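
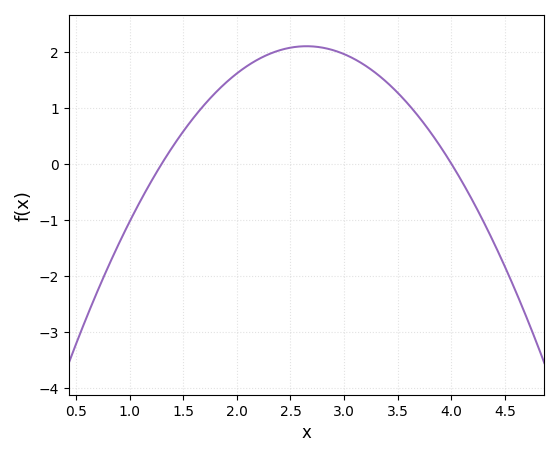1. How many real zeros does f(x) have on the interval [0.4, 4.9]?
2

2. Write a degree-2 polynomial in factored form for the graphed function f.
y = -1.15(x - 1.3)(x - 4)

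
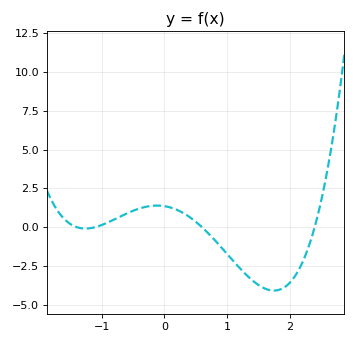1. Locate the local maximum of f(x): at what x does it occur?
-0.115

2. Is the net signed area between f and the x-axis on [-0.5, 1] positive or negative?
positive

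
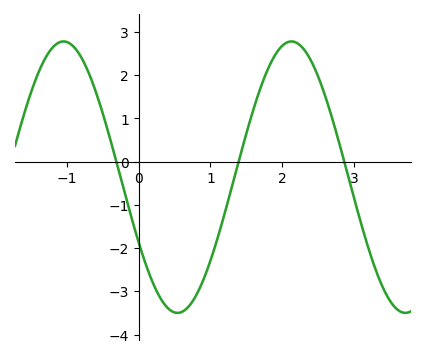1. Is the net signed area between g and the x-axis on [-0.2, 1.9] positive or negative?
negative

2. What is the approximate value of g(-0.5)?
1.1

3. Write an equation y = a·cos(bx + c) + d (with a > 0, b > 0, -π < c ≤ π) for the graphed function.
y = 3.14cos(2x + 2.1) - 0.36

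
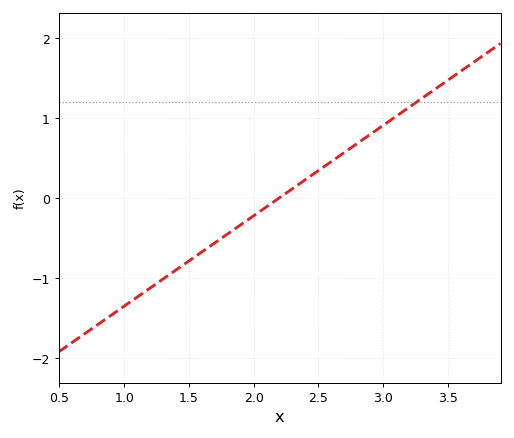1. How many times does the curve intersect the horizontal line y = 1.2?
1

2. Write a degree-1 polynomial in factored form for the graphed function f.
y = 1.13(x - 2.2)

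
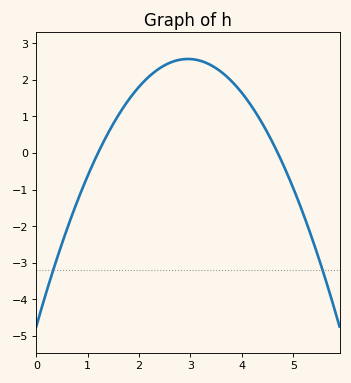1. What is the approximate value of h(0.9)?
-0.958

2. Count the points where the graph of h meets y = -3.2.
2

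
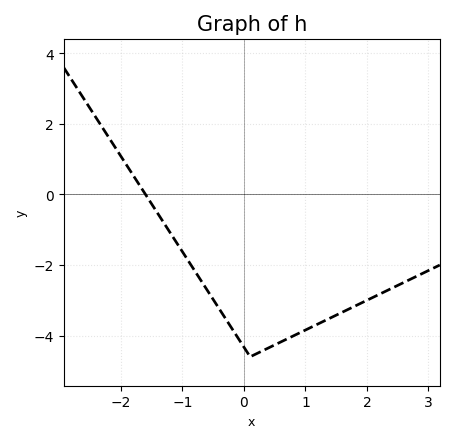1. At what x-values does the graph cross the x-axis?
-1.6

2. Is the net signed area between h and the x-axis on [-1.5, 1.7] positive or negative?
negative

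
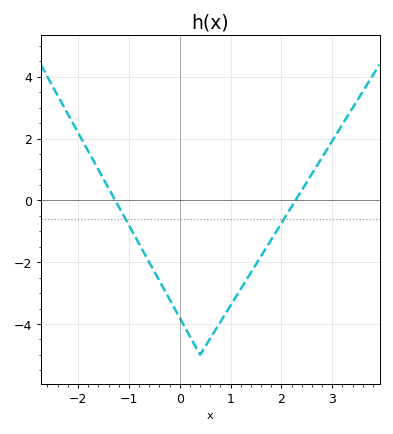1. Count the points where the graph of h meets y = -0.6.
2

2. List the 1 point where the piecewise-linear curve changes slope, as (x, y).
(0.4, -5)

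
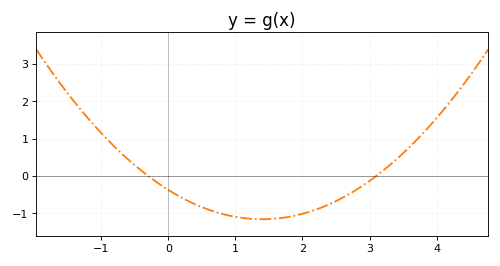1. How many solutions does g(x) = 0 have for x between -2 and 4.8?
2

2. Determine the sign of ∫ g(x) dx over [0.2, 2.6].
negative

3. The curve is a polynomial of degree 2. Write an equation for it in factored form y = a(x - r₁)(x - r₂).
y = 0.4(x + 0.3)(x - 3.1)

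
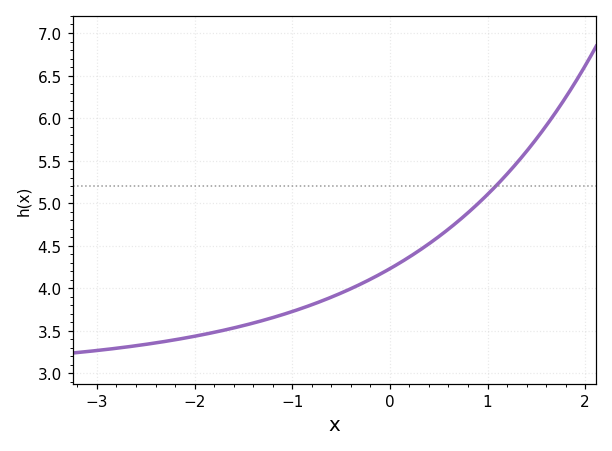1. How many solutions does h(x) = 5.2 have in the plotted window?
1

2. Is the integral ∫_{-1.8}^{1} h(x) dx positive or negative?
positive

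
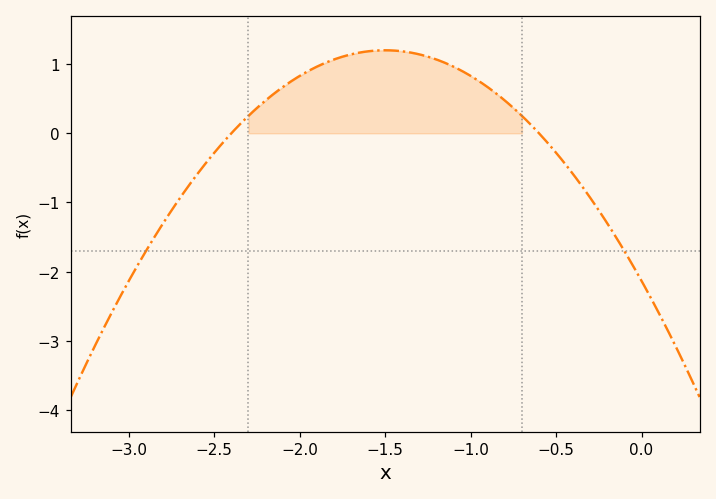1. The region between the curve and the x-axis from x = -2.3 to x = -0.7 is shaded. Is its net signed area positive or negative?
positive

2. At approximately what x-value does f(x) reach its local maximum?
-1.5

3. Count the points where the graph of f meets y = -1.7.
2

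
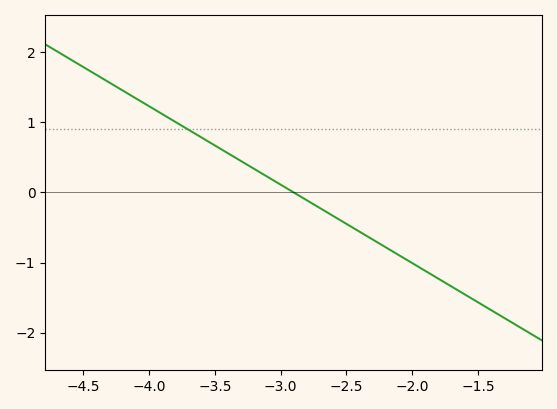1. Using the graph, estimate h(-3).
0.1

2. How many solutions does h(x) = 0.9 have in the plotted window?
1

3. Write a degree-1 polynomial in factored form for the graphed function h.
y = -1.12(x + 2.9)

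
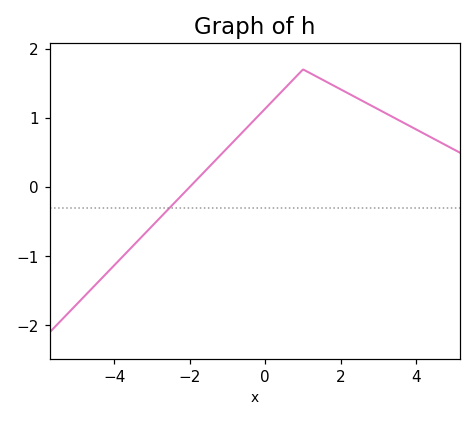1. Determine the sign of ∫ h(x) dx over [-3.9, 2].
positive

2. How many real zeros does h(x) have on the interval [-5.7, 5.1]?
1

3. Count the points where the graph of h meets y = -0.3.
1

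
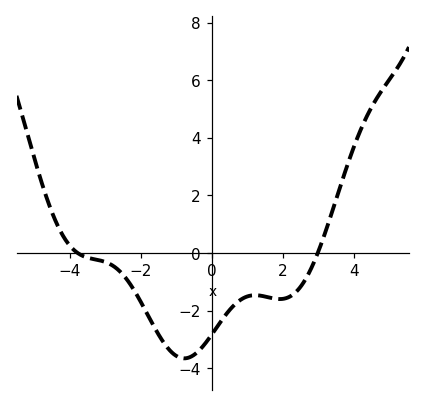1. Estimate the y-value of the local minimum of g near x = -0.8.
-3.65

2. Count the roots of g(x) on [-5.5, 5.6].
2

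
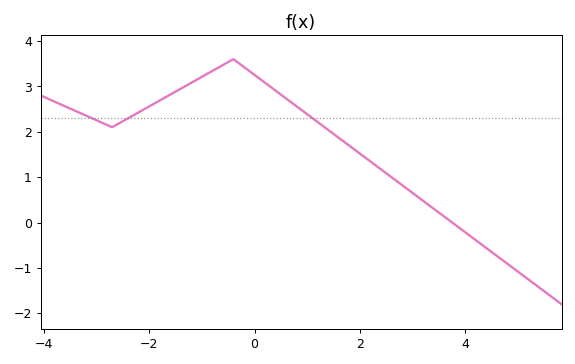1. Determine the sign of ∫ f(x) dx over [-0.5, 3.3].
positive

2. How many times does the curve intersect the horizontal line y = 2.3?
3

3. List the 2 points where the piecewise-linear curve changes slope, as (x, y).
(-2.7, 2.1); (-0.4, 3.6)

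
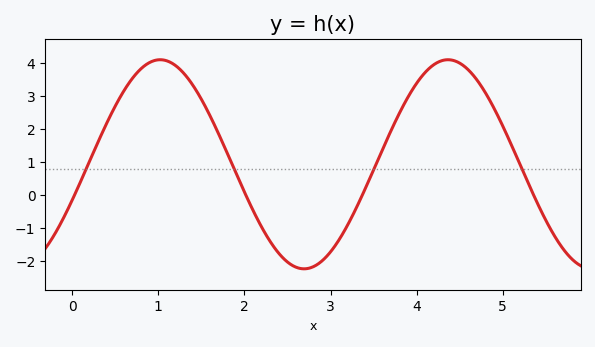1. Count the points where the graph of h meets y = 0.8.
4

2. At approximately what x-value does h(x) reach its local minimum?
2.7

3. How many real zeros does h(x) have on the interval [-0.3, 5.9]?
4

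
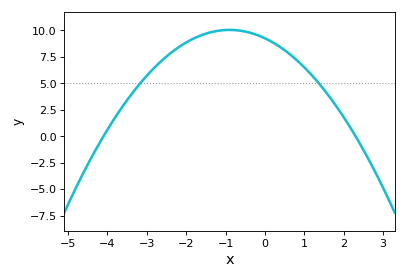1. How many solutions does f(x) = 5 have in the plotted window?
2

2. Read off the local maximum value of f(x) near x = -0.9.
10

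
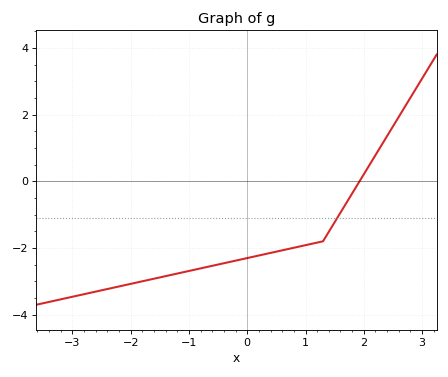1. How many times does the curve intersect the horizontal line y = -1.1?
1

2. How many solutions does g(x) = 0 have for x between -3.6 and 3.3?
1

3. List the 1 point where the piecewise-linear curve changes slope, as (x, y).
(1.3, -1.8)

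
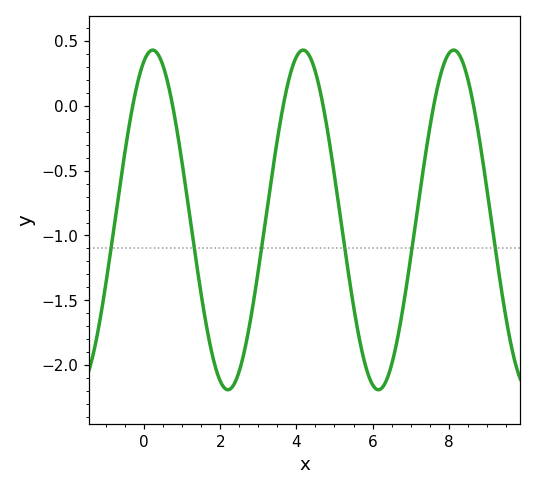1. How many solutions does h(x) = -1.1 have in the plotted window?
6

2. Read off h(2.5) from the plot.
-2.05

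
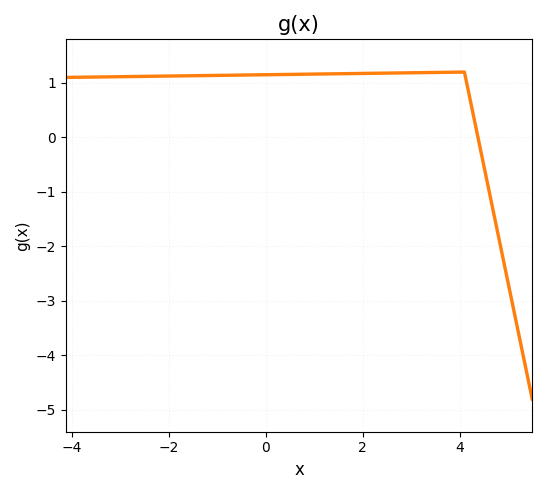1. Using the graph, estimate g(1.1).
1.16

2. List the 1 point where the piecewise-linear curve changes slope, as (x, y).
(4.1, 1.2)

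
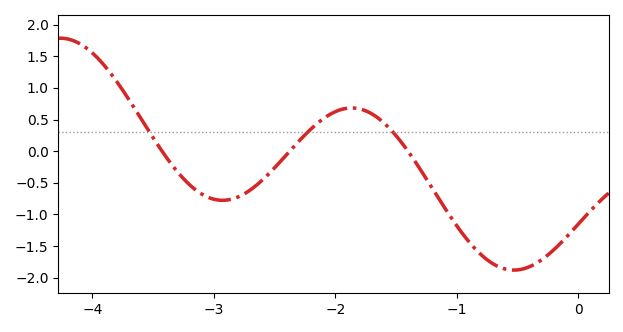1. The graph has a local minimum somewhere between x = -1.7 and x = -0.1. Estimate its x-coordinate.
-0.532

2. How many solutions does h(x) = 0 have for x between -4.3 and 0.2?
3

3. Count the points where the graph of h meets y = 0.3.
3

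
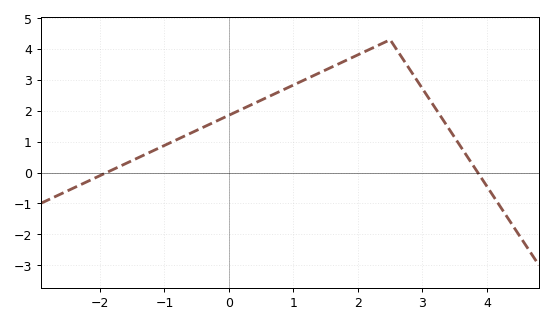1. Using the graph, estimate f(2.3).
4.1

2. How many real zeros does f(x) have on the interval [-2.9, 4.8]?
2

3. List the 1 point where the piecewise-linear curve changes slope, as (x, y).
(2.5, 4.3)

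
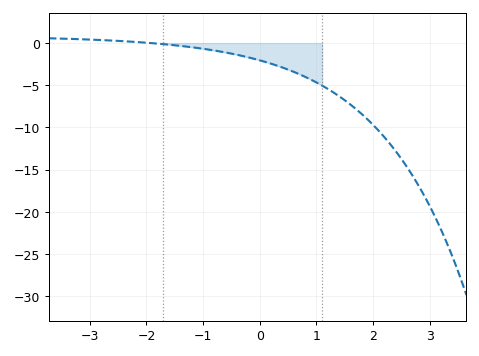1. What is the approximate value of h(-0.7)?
-1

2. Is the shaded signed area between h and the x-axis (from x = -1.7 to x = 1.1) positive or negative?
negative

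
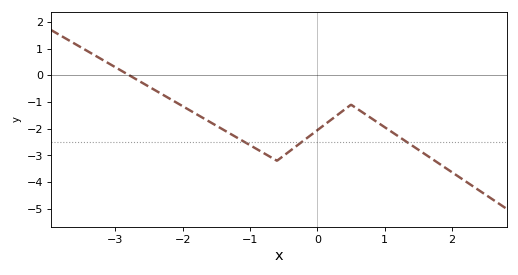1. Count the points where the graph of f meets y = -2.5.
3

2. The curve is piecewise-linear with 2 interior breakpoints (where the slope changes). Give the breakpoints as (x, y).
(-0.6, -3.2); (0.5, -1.1)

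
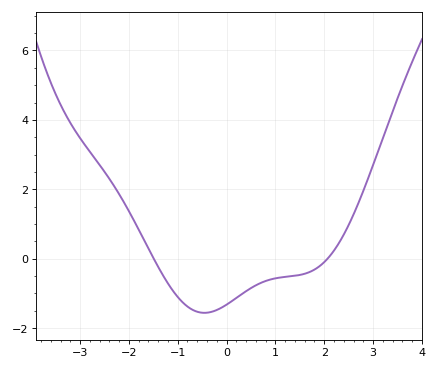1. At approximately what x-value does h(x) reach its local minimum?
-0.4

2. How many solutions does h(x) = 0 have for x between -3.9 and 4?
2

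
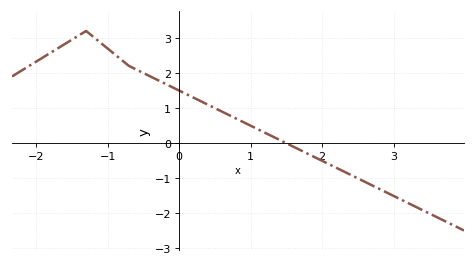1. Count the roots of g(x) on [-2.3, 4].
1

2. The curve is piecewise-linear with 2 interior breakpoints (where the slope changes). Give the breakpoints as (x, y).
(-1.3, 3.2); (-0.7, 2.2)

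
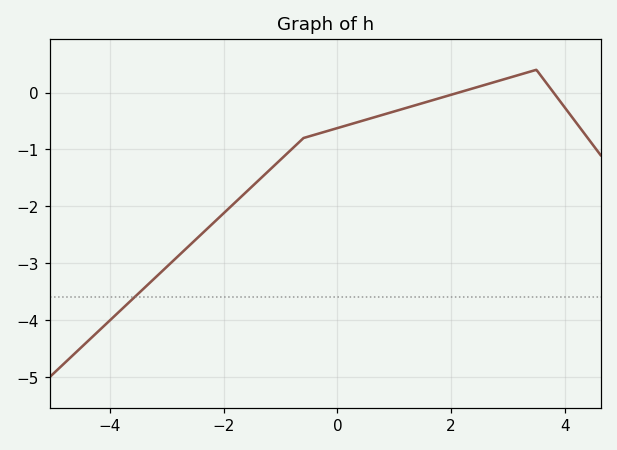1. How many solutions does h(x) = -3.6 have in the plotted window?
1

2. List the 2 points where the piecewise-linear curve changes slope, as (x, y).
(-0.6, -0.8); (3.5, 0.4)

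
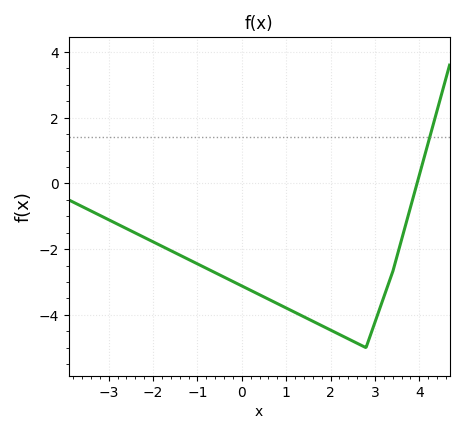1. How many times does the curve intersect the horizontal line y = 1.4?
1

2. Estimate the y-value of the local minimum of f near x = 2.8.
-5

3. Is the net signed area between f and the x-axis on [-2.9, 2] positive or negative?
negative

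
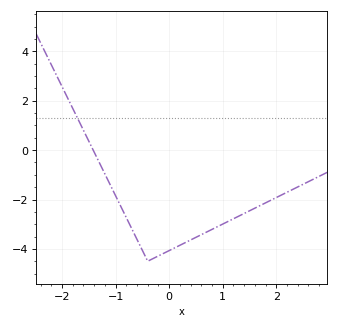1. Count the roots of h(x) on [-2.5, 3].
1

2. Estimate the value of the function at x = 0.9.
-3.2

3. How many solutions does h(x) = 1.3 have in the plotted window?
1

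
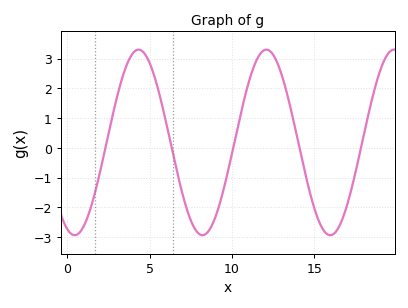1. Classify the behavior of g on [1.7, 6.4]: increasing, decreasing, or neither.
neither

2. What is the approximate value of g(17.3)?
-1.27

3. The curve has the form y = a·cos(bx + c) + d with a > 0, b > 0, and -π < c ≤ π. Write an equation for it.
y = 3.12cos(0.81x + 2.78) + 0.18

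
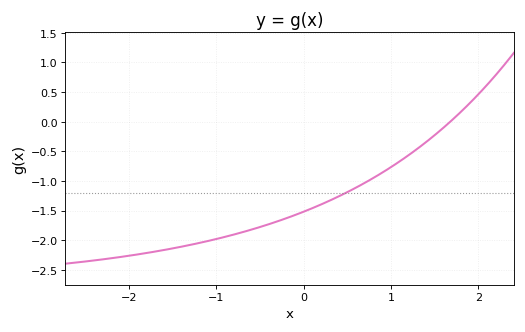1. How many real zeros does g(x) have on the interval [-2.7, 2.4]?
1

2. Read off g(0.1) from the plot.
-1.45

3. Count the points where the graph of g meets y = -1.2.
1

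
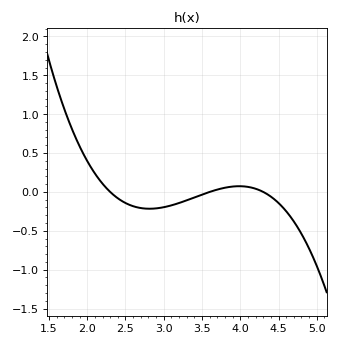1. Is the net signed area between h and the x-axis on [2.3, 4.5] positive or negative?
negative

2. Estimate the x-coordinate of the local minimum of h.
2.8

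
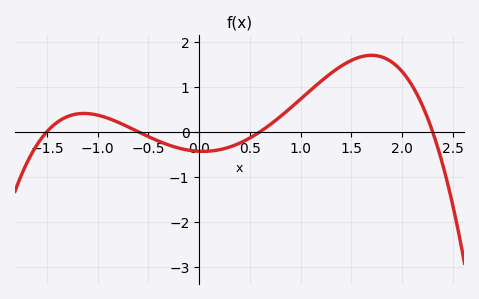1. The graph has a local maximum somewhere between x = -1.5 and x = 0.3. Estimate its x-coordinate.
-1.1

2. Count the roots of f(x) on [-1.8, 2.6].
4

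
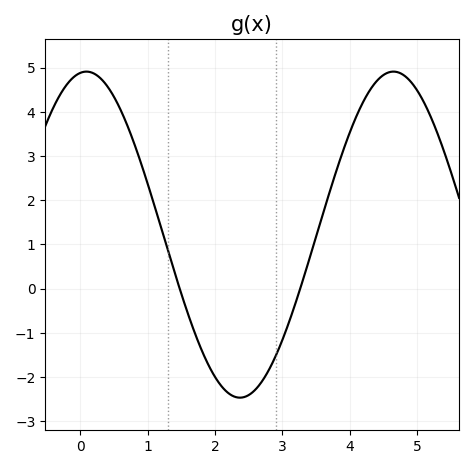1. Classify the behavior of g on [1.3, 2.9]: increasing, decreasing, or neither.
neither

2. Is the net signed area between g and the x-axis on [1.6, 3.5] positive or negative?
negative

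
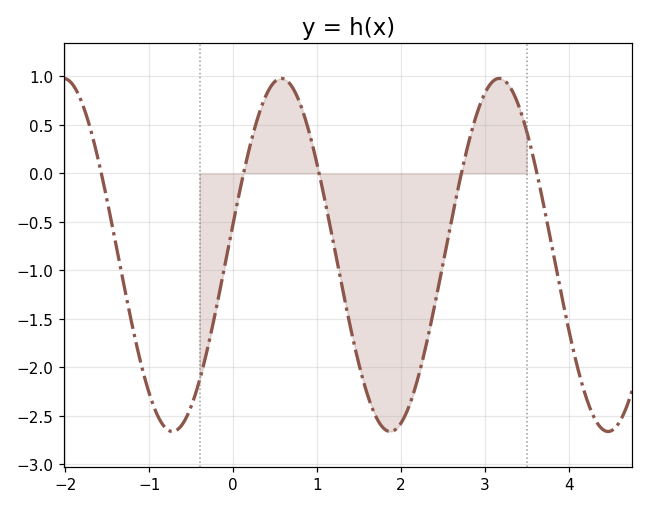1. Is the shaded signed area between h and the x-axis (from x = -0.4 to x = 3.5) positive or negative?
negative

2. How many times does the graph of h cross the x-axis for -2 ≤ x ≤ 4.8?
5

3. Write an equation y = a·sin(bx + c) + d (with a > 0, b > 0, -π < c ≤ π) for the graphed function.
y = 1.82sin(2.4x + 0.18) - 0.84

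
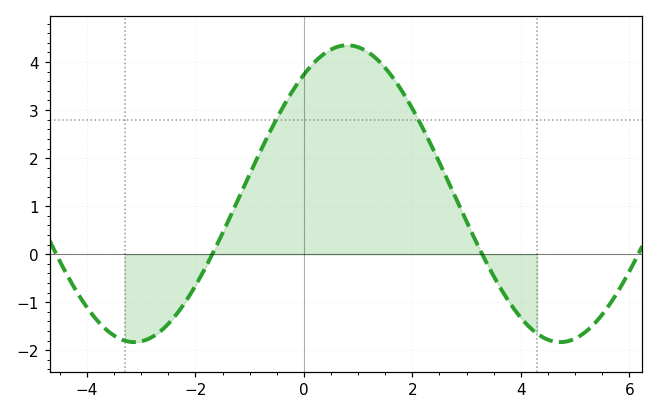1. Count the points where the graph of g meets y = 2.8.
2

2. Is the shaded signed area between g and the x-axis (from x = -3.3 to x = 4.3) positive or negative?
positive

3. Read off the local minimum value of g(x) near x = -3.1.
-1.83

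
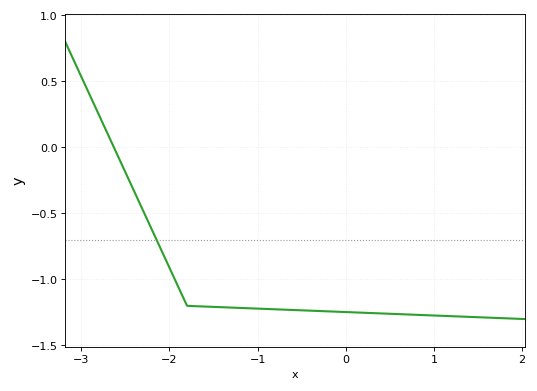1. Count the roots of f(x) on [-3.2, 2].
1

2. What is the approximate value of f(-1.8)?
-1.2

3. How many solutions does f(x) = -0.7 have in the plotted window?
1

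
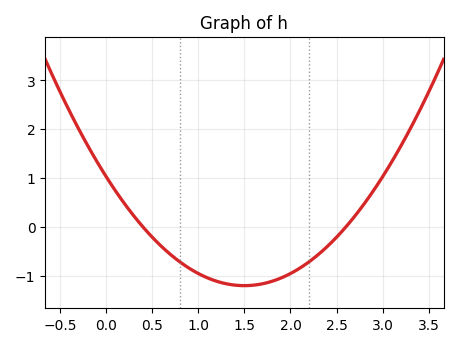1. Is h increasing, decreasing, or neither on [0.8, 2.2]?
neither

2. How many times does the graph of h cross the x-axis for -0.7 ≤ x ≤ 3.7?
2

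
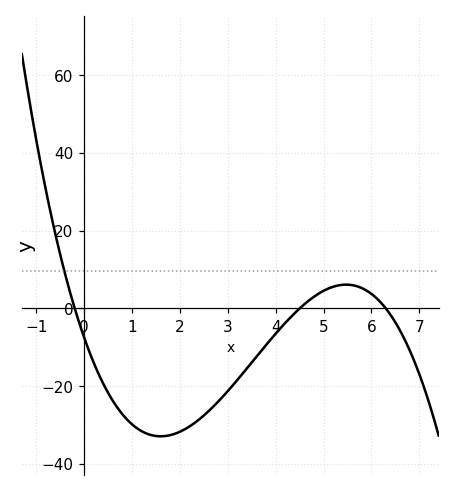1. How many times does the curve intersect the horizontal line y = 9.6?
1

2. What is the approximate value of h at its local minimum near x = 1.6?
-32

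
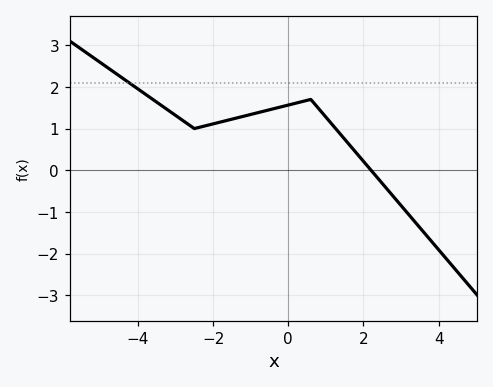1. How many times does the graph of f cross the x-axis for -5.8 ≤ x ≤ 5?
1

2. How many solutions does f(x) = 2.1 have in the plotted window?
1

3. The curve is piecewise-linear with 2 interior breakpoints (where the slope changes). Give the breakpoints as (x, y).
(-2.5, 1); (0.6, 1.7)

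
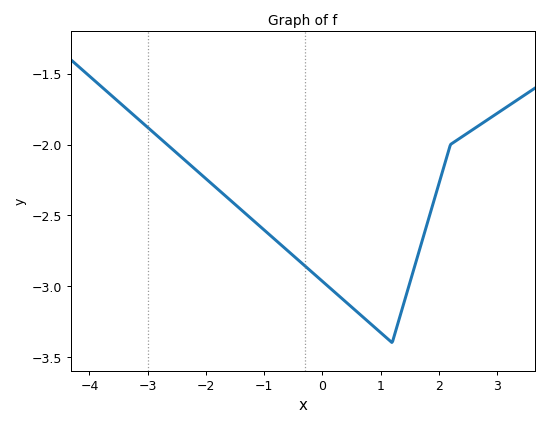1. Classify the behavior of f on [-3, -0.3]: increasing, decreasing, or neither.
decreasing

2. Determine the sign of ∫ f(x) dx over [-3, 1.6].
negative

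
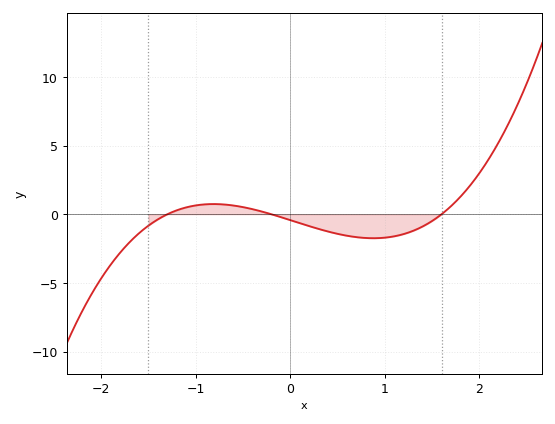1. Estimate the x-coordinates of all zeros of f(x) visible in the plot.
-1.3, -0.2, 1.6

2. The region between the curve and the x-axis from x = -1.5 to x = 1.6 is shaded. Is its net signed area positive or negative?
negative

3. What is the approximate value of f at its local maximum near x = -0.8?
0.742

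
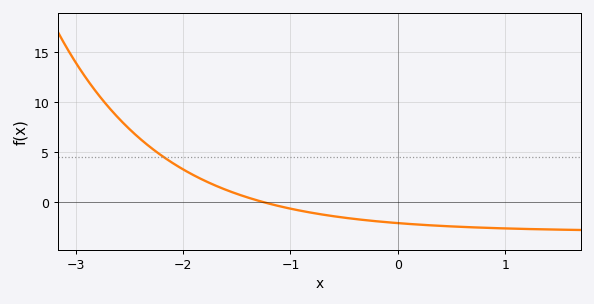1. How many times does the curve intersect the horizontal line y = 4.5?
1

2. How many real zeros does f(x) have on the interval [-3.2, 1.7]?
1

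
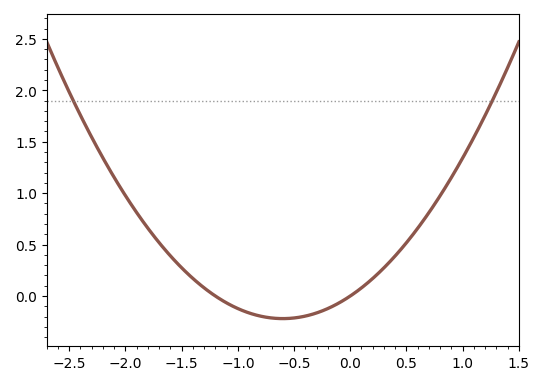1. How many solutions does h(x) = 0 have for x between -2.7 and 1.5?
2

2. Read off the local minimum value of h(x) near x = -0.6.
-0.22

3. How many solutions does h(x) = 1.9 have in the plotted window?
2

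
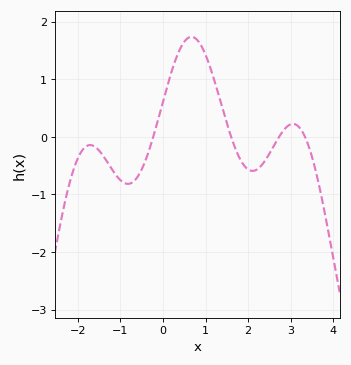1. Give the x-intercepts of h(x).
-0.227, 1.6, 2.73, 3.33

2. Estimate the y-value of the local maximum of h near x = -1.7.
-0.142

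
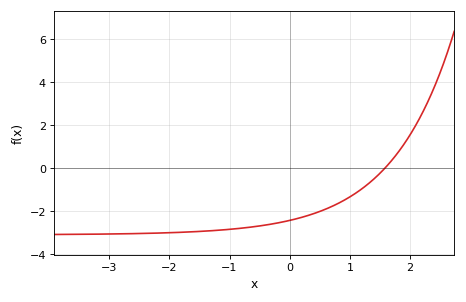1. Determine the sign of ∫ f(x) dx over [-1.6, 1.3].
negative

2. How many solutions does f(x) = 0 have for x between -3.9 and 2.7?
1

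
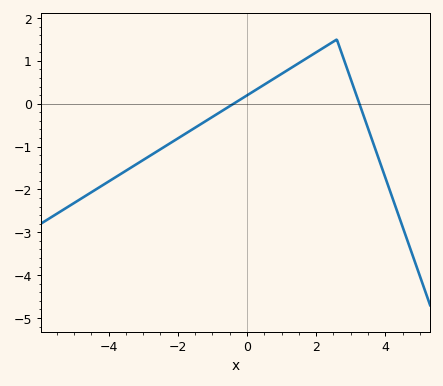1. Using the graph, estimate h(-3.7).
-1.7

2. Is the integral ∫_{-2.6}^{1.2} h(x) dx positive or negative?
negative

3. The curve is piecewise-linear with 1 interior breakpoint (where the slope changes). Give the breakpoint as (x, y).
(2.6, 1.5)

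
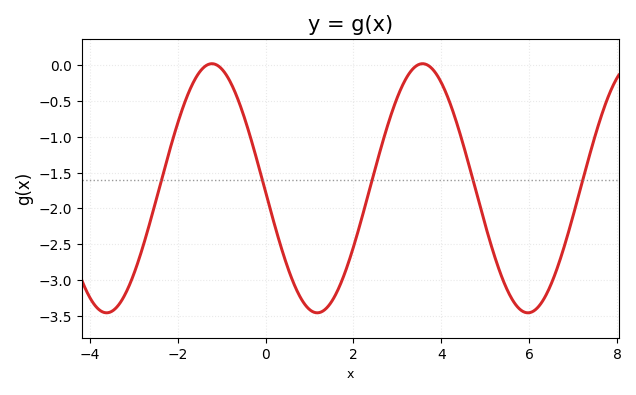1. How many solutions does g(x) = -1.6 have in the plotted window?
5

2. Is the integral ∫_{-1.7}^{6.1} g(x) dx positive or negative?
negative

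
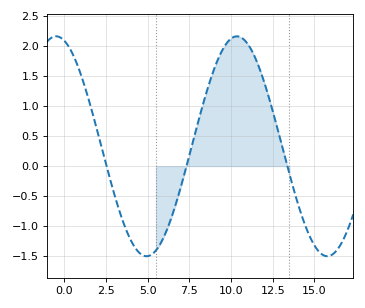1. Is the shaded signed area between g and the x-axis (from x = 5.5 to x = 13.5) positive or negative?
positive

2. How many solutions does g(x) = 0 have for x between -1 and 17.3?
3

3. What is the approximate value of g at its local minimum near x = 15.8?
-1.5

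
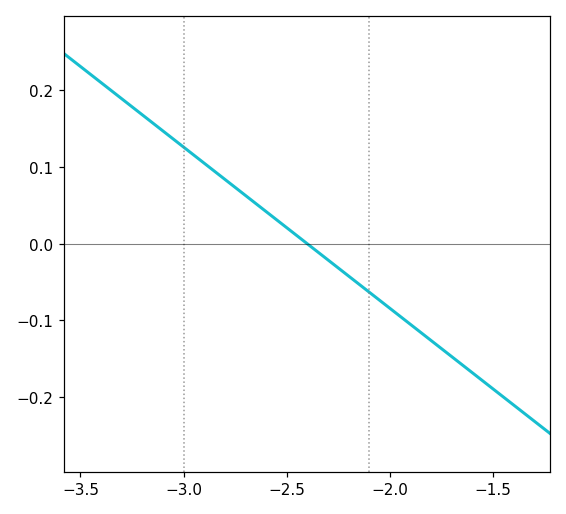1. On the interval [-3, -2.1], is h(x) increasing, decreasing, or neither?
decreasing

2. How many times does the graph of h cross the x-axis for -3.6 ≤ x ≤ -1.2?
1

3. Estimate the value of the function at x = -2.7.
0.063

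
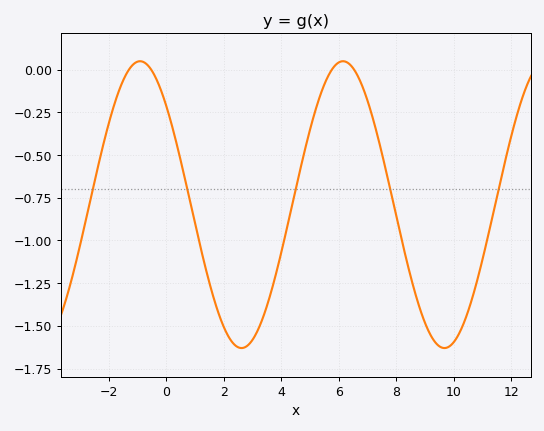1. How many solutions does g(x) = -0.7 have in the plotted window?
5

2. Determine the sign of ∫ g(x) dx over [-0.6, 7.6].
negative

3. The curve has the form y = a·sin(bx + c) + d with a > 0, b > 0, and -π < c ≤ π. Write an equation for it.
y = 0.84sin(0.89x + 2.4) - 0.79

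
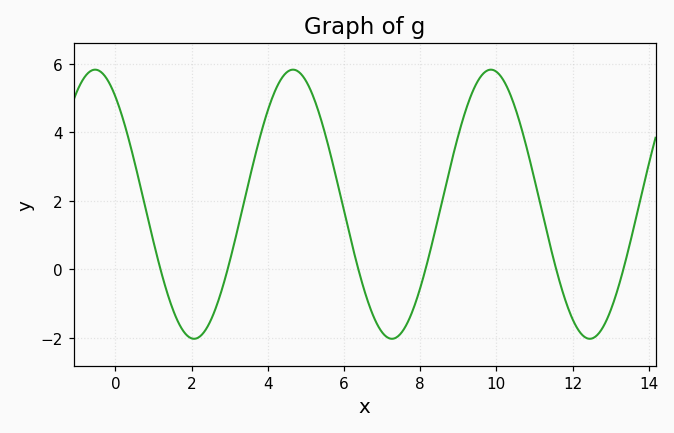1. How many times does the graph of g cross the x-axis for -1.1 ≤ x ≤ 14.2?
6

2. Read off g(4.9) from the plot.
5.6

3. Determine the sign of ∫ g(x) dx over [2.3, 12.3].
positive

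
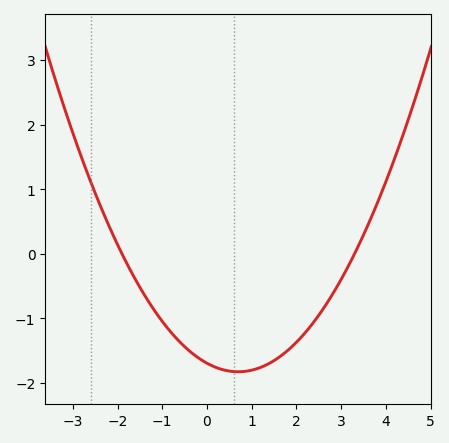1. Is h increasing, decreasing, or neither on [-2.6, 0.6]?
decreasing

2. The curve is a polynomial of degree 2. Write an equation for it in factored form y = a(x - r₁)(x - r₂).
y = 0.27(x + 1.9)(x - 3.3)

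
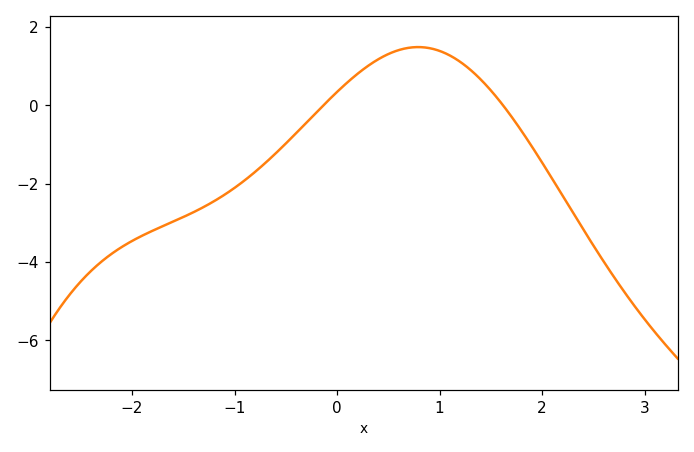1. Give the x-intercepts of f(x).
-0.131, 1.62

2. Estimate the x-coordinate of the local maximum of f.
0.79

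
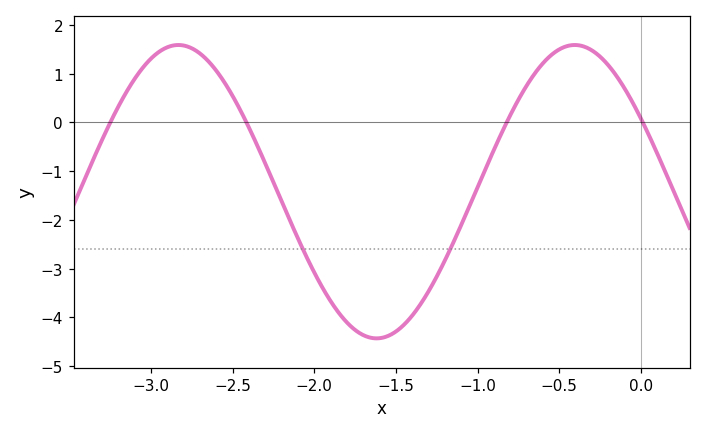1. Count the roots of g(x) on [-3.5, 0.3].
4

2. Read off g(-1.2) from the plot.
-2.83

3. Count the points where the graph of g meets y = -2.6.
2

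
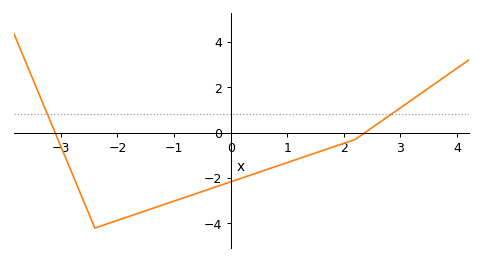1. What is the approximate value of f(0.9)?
-1.4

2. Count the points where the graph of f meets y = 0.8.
2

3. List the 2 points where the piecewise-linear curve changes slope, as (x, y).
(-2.4, -4.2); (2.2, -0.3)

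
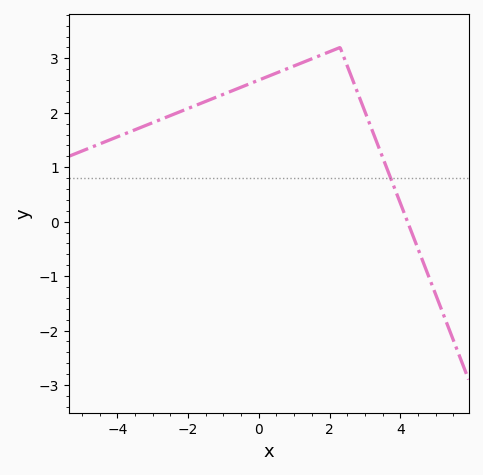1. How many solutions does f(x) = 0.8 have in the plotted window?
1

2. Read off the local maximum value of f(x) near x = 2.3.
3.2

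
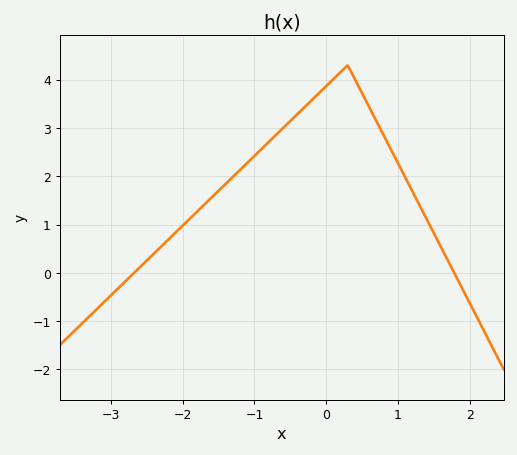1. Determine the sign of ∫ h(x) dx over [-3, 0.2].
positive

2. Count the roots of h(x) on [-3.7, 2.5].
2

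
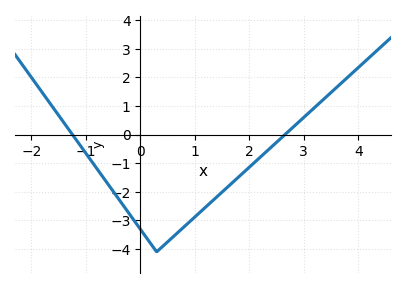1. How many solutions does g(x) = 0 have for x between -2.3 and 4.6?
2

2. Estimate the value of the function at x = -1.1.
-0.383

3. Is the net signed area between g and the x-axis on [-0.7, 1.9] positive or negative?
negative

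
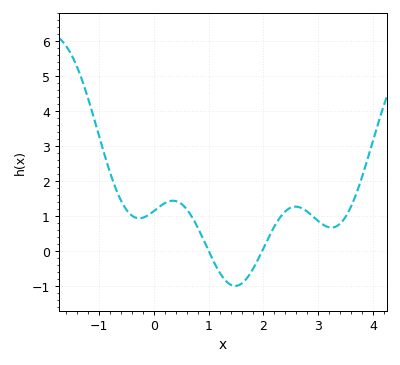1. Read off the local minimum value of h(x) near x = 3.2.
0.7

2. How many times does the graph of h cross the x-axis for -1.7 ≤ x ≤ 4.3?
2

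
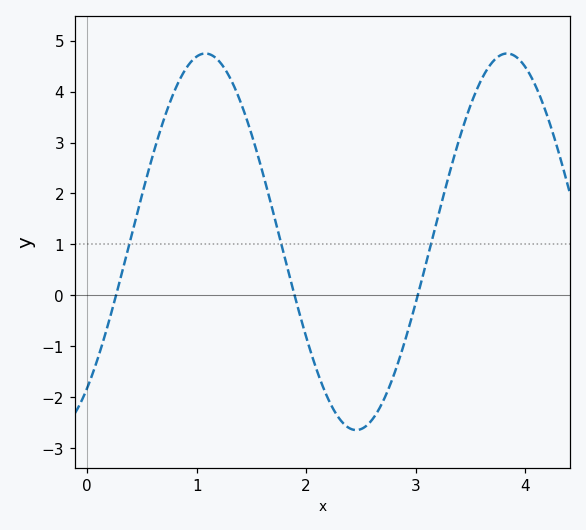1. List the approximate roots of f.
0.3, 1.9, 3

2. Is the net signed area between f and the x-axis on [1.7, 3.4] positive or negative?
negative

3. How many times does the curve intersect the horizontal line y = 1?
3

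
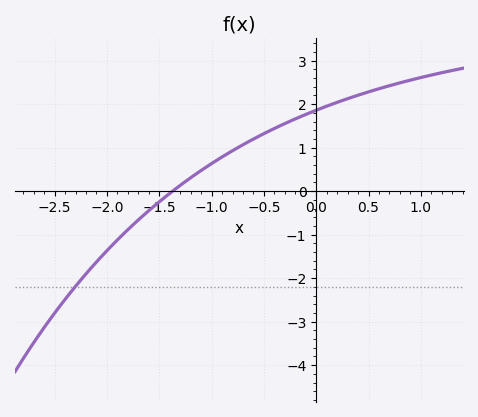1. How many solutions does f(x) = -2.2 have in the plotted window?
1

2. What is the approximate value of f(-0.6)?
1.2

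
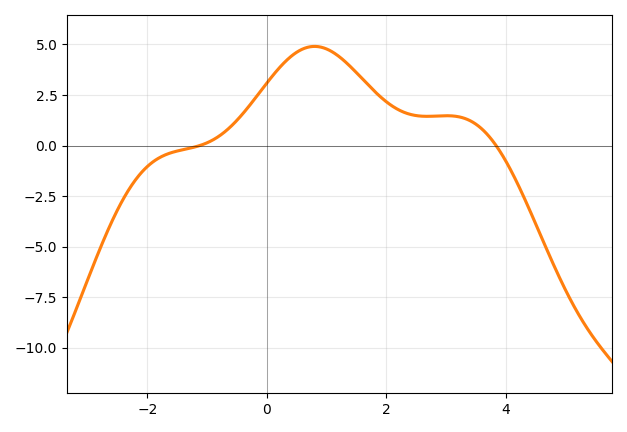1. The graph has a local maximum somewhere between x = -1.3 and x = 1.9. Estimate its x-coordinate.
0.801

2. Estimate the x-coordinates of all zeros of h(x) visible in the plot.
-1.12, 3.84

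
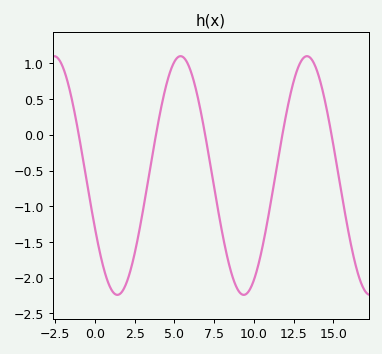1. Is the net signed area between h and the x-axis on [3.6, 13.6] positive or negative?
negative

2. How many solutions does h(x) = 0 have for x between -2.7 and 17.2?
5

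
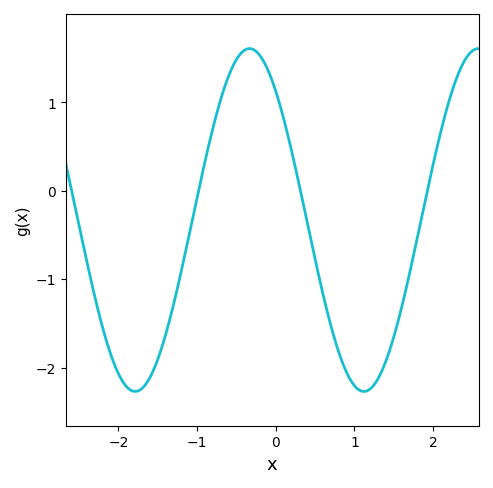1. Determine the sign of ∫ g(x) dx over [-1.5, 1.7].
negative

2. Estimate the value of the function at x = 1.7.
-0.9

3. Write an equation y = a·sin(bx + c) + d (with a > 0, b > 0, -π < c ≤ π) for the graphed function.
y = 1.94sin(2.2x + 2.3) - 0.33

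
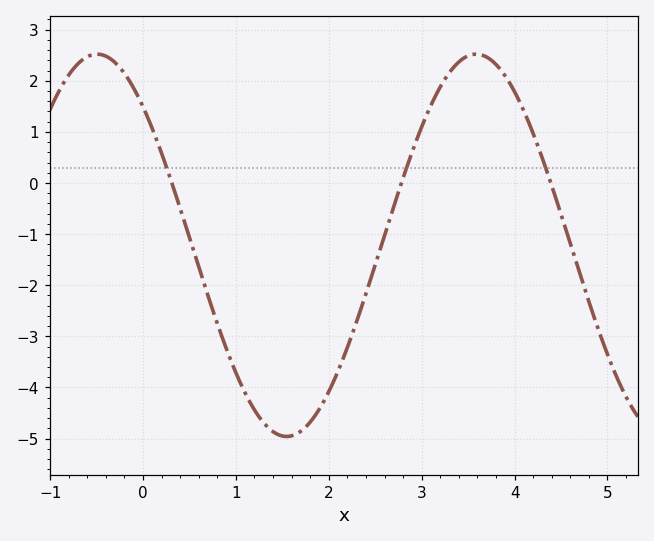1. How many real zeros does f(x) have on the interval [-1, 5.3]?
3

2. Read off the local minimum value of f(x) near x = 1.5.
-4.96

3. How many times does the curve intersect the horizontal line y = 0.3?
3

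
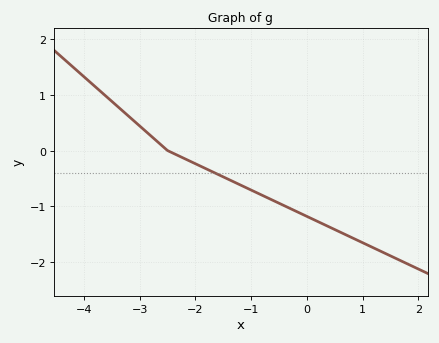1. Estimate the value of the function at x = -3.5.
0.882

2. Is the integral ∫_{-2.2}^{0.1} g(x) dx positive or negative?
negative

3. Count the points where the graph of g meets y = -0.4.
1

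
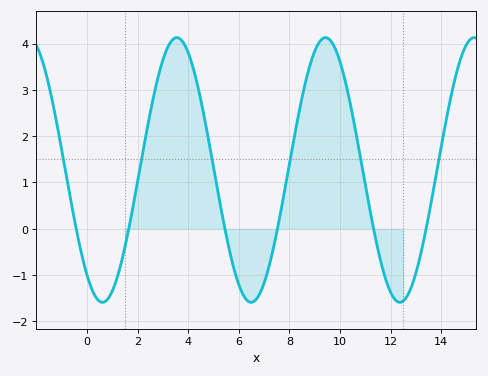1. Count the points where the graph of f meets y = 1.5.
6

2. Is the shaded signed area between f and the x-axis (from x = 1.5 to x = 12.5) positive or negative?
positive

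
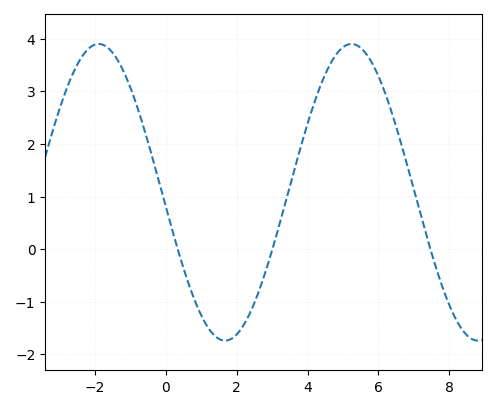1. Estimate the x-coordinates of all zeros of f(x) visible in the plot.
0.4, 3, 7.4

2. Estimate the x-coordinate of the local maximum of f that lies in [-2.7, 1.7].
-1.8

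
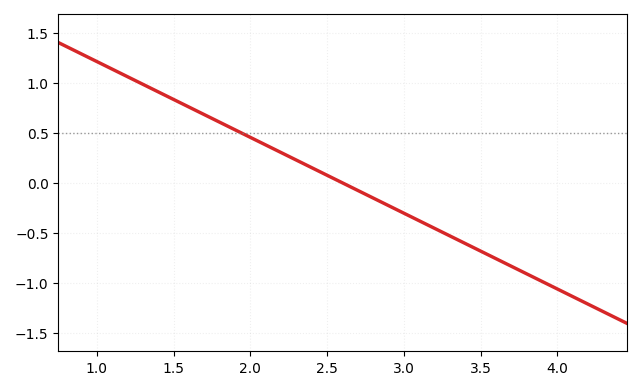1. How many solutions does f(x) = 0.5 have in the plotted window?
1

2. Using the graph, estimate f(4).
-1.06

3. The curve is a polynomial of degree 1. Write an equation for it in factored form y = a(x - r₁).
y = -0.76(x - 2.6)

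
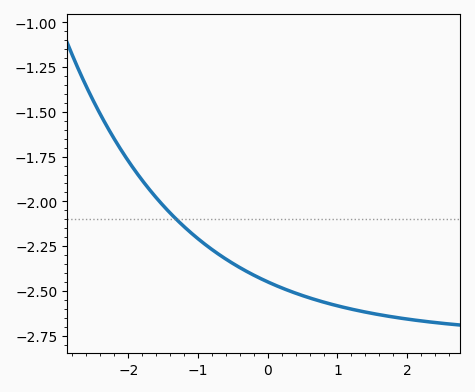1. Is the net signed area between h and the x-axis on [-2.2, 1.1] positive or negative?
negative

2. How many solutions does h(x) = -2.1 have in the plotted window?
1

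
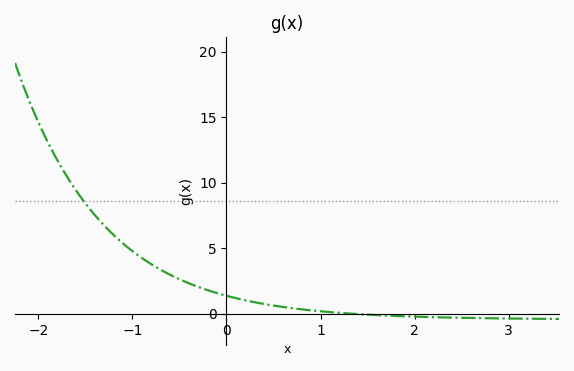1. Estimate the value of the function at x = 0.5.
0.5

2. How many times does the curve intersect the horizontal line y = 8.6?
1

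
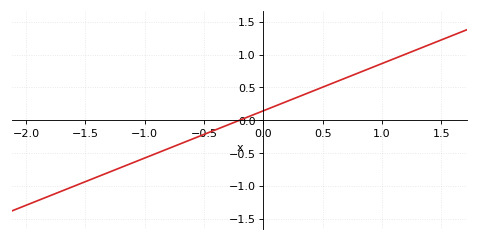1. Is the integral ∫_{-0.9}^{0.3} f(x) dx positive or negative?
negative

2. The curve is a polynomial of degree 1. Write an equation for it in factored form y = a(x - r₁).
y = 0.72(x + 0.2)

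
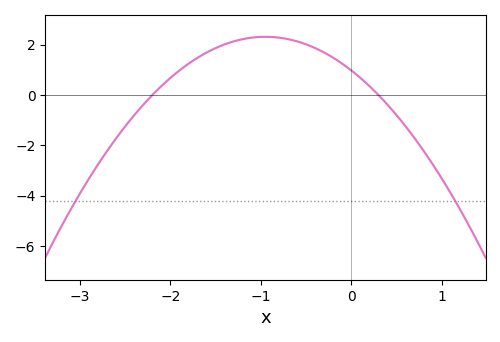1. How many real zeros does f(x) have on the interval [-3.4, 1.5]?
2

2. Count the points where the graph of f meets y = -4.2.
2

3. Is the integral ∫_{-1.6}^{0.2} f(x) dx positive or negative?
positive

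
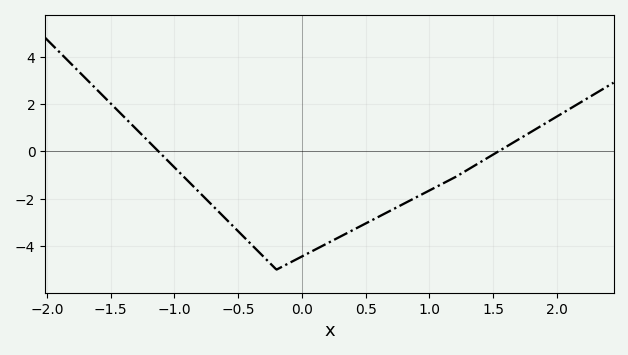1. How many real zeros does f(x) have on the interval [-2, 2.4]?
2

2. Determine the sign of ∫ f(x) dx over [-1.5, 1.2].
negative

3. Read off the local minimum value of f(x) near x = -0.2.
-5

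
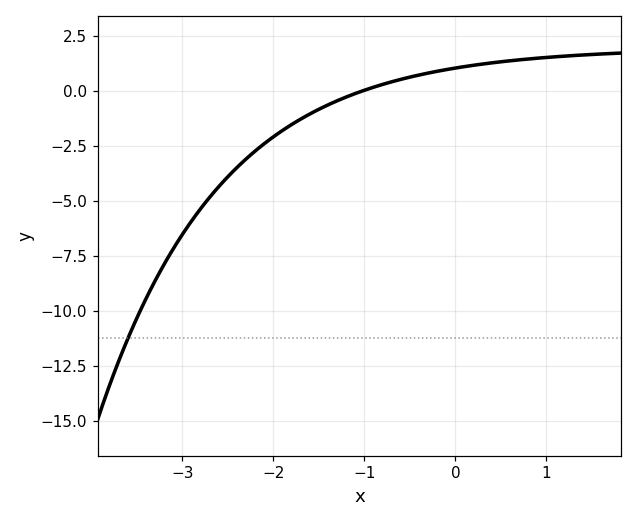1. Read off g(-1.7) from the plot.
-1.28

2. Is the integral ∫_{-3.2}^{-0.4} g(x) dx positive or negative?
negative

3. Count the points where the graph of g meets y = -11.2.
1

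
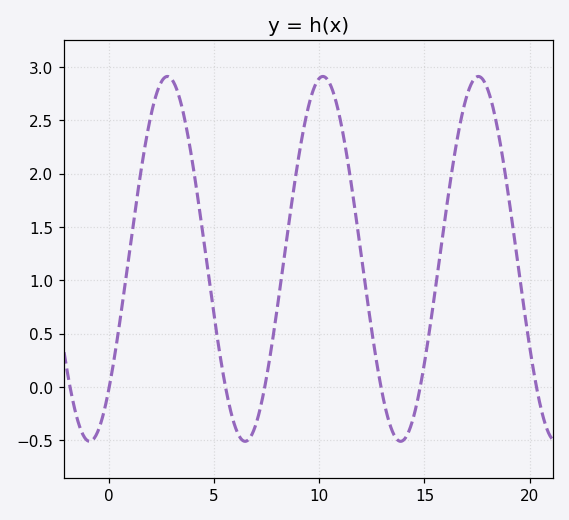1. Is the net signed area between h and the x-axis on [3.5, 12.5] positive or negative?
positive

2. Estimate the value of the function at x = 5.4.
0.153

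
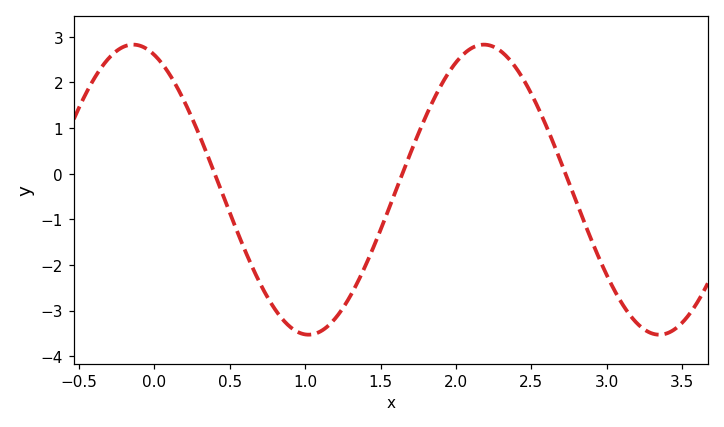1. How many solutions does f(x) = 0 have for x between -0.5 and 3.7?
3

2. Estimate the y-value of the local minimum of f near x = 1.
-3.53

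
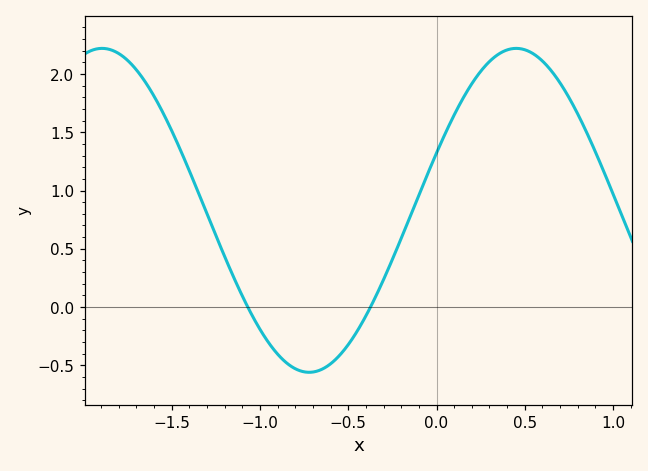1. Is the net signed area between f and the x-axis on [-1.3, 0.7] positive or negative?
positive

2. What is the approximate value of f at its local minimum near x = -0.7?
-0.56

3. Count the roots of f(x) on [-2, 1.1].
2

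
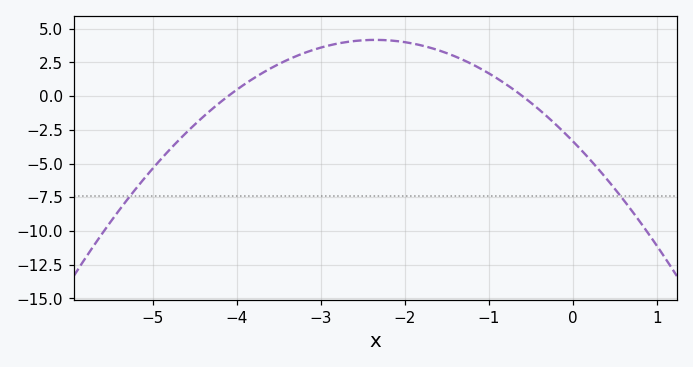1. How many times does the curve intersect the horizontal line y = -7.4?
2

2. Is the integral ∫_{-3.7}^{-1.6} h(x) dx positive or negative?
positive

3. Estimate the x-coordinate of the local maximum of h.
-2.3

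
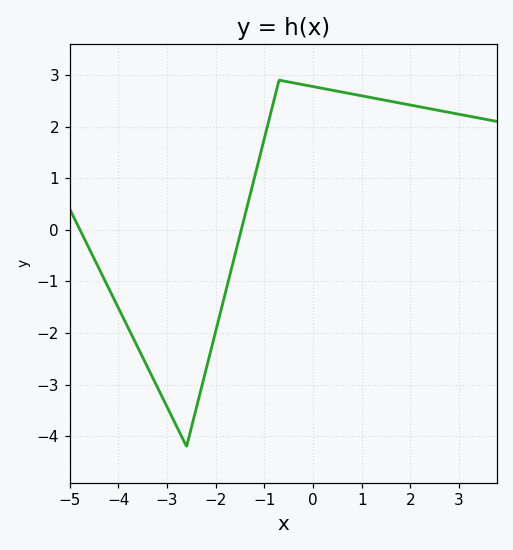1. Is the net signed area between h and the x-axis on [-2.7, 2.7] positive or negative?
positive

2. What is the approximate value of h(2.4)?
2.35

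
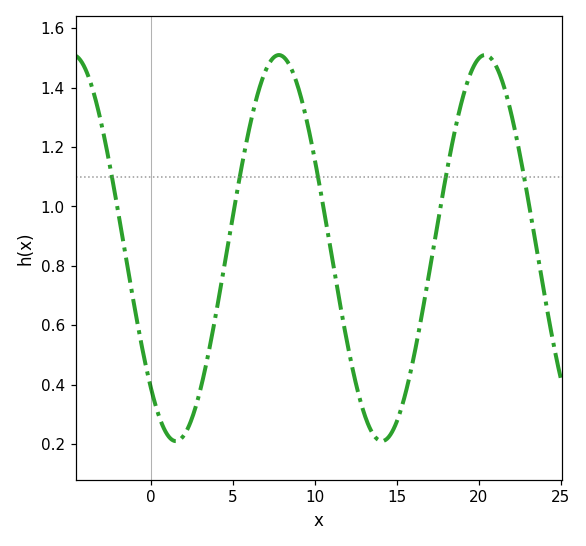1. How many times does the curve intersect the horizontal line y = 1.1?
5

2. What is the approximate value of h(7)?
1.46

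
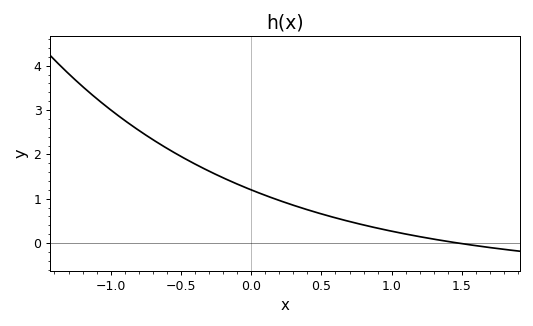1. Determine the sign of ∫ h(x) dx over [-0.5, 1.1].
positive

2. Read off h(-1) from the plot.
3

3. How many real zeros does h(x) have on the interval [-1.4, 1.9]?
1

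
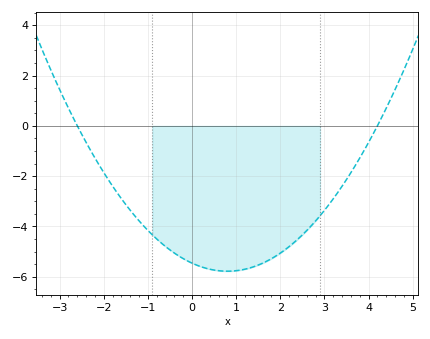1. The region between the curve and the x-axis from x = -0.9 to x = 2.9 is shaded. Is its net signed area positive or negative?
negative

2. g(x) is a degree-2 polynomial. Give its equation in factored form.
y = 0.5(x + 2.6)(x - 4.2)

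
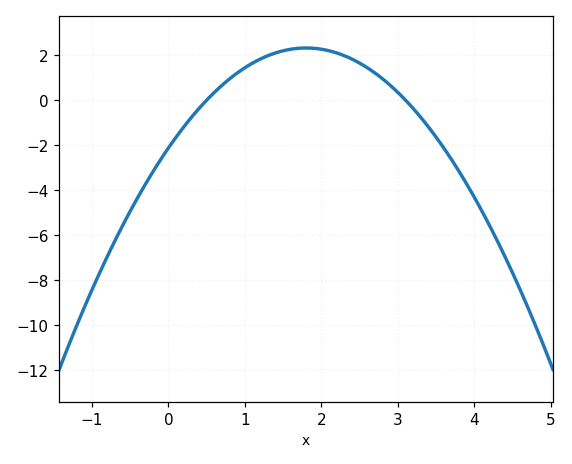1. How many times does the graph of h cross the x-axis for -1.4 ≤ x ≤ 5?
2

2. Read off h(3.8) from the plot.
-3.16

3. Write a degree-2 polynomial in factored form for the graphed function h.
y = -1.37(x - 0.5)(x - 3.1)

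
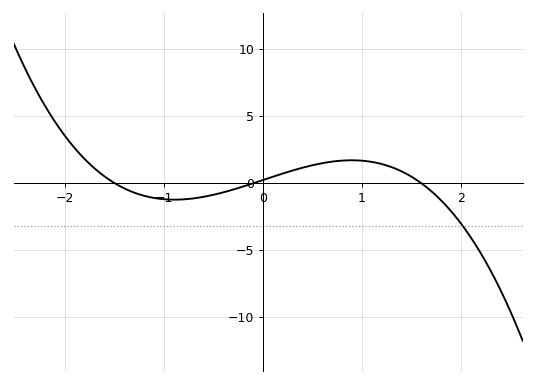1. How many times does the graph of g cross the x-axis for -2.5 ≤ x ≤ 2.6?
3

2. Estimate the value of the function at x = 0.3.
0.955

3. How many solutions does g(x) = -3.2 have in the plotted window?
1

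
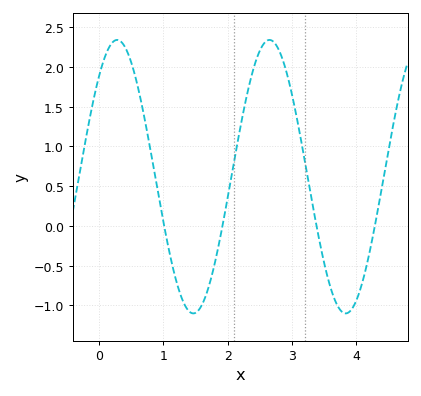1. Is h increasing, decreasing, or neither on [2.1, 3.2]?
neither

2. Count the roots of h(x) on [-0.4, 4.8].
4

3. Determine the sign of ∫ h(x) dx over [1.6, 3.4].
positive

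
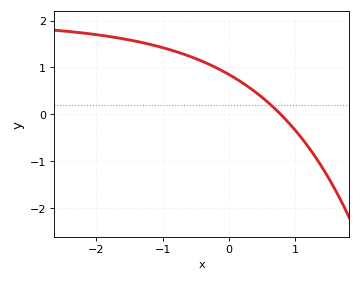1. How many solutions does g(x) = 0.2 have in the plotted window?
1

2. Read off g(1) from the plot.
-0.3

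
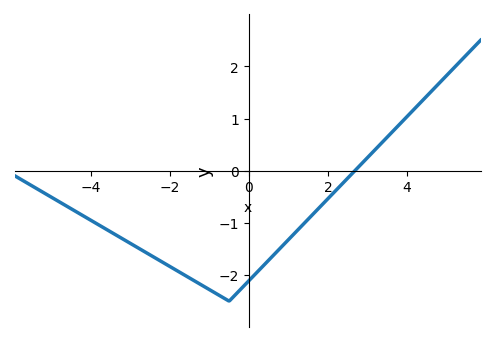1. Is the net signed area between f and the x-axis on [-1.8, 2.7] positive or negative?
negative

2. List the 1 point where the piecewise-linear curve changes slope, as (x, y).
(-0.5, -2.5)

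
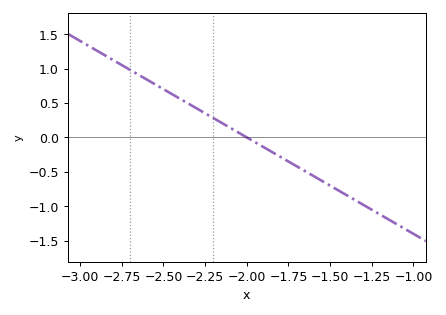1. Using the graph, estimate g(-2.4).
0.56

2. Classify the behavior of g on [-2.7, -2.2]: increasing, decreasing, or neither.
decreasing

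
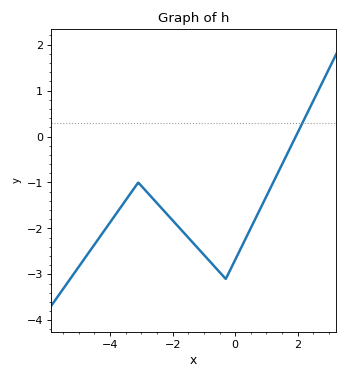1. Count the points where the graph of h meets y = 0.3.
1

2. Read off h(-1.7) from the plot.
-2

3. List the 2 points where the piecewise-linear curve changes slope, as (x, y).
(-3.1, -1); (-0.3, -3.1)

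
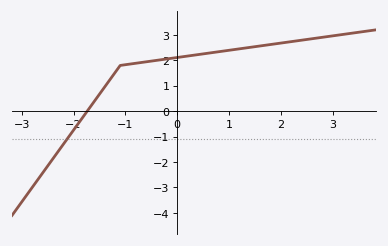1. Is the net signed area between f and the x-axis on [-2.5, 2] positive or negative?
positive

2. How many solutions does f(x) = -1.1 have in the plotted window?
1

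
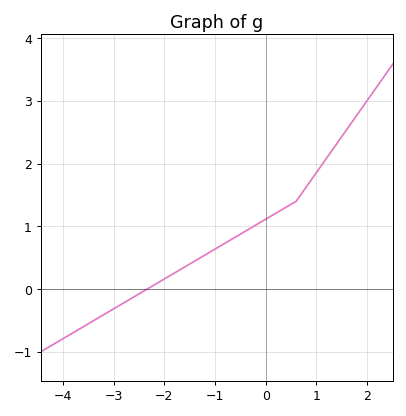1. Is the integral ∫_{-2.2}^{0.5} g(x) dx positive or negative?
positive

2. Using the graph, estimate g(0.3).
1.3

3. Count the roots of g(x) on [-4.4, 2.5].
1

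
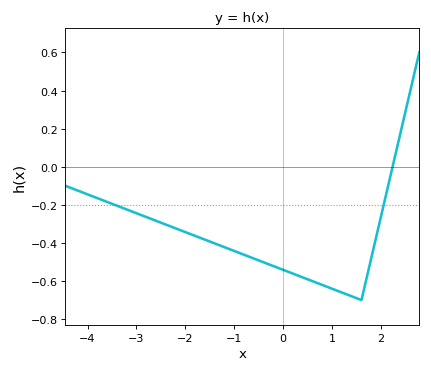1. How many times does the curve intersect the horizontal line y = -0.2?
2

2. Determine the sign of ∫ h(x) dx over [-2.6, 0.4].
negative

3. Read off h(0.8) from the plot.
-0.621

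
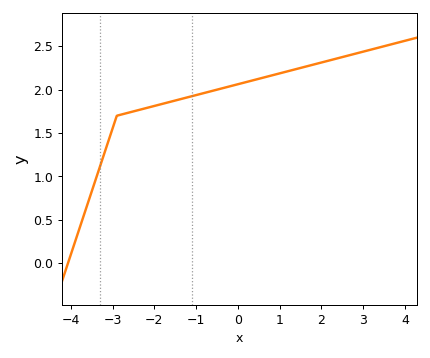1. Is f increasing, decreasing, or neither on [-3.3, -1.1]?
increasing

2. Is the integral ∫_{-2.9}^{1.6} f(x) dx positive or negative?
positive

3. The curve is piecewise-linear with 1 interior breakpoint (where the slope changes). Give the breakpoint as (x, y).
(-2.9, 1.7)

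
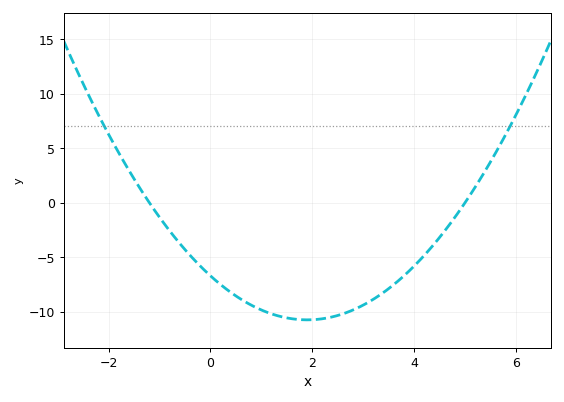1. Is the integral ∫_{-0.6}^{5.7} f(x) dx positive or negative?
negative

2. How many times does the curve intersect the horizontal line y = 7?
2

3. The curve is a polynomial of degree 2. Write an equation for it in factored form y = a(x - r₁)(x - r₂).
y = 1.12(x + 1.2)(x - 5)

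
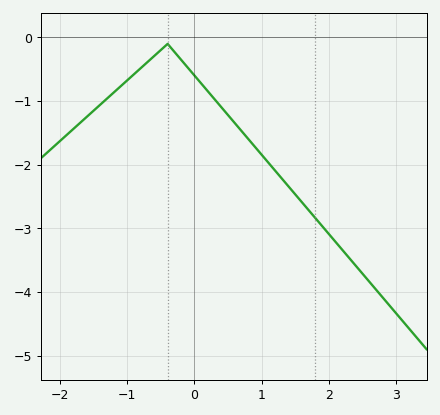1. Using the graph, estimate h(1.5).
-2.5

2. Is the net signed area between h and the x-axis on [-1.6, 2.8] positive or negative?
negative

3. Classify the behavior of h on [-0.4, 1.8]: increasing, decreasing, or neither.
decreasing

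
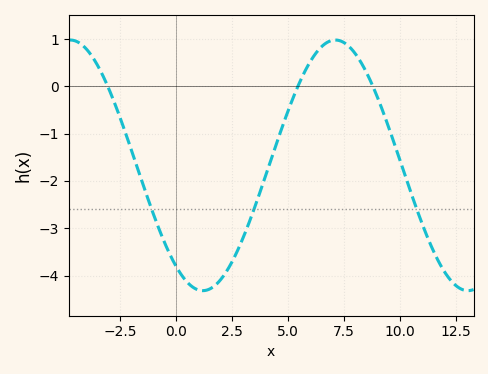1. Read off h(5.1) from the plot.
-0.4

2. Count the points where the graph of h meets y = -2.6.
3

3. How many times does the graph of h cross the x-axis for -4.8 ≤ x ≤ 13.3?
3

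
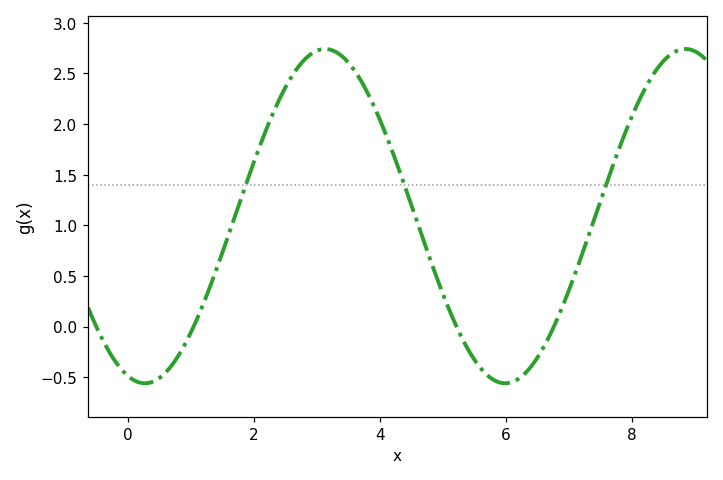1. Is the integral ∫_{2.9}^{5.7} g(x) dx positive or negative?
positive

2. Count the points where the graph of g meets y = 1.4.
3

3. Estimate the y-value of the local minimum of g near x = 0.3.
-0.56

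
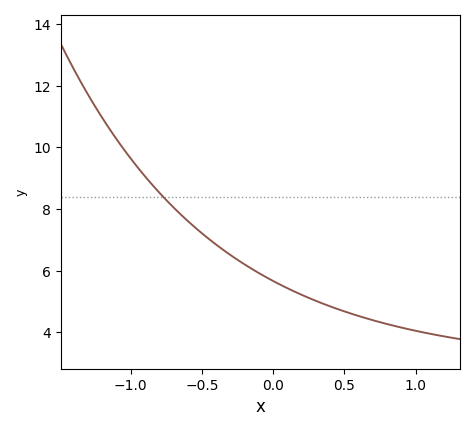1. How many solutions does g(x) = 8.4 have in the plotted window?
1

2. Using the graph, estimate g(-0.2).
6.2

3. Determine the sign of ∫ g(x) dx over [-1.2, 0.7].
positive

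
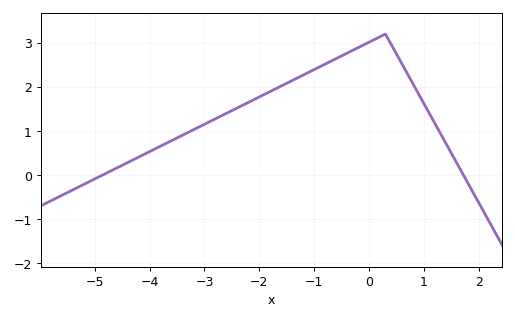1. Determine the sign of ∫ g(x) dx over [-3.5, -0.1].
positive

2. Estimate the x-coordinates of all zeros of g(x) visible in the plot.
-4.8, 1.8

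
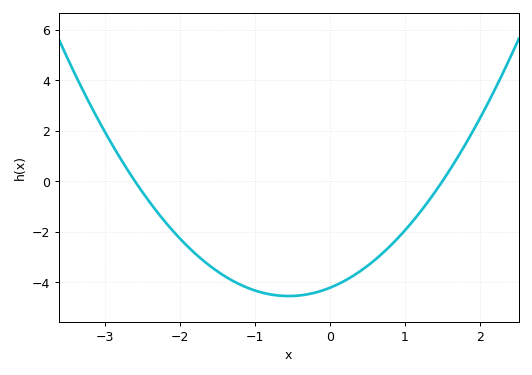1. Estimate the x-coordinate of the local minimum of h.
-0.6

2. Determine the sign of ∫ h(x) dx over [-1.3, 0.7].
negative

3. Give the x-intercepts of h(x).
-2.6, 1.5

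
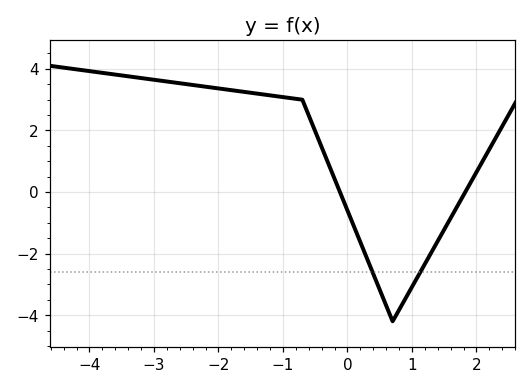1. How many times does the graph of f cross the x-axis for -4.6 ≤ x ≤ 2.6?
2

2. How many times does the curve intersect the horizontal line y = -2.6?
2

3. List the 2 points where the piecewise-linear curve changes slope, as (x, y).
(-0.7, 3); (0.7, -4.2)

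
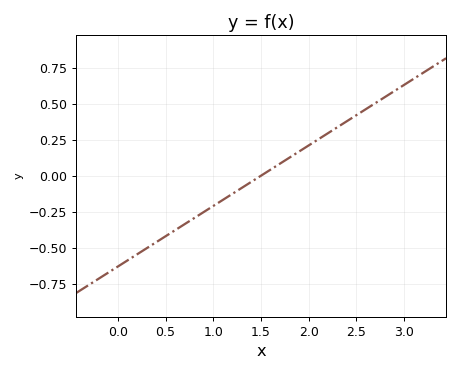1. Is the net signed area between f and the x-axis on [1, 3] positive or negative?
positive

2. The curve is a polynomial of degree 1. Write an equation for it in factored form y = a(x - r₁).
y = 0.42(x - 1.5)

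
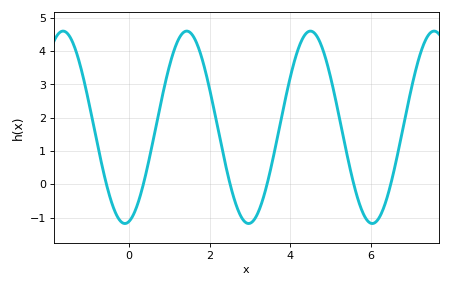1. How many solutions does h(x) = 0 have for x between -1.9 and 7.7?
6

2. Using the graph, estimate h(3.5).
0.4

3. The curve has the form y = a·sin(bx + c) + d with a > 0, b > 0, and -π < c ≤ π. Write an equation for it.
y = 2.89sin(2x - 1.4) + 1.71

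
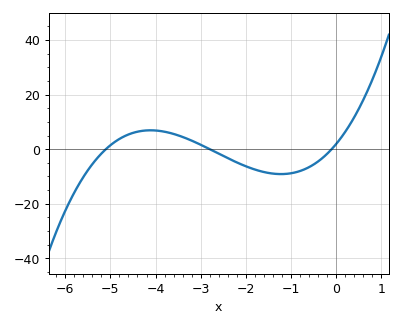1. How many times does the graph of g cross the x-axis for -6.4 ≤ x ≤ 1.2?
3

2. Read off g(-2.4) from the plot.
-4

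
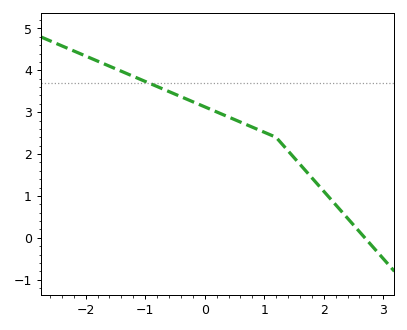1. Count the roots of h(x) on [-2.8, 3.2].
1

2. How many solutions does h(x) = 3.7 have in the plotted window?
1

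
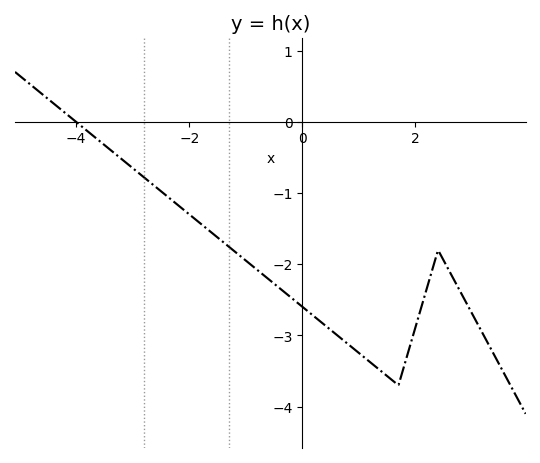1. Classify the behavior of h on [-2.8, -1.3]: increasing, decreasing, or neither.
decreasing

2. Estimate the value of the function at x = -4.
-0.002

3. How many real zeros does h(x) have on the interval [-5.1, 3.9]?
1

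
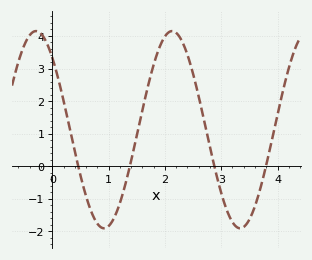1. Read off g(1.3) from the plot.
-0.5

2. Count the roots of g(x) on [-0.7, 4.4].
4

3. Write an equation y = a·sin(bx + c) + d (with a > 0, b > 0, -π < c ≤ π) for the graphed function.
y = 3.03sin(2.6x + 2.3) + 1.12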